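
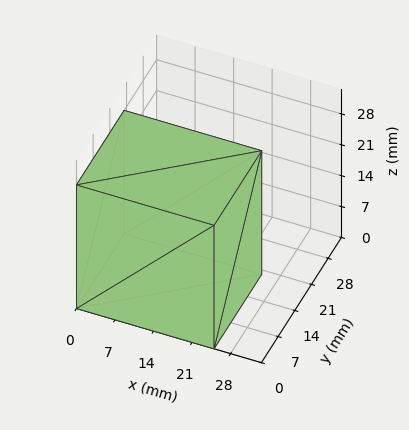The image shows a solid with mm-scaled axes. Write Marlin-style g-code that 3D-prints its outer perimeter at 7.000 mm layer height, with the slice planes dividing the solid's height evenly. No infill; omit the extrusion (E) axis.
Reading the render: the shape is a rectangular box, roughly 25 × 20 mm footprint and 28 mm tall (dimensions read to the nearest mm from the axis ticks). For the g-code, the solid's height is divided into equal slices at the stated Δz and each level perimeter traced with G1 moves after a G0 lift.

; perimeter-only toolpath
G21 ; units = mm
G90 ; absolute positioning
G28 ; home
; layer 1
G0 Z7.000
G0 X0.000 Y0.000
G1 X25.000 Y0.000
G1 X25.000 Y20.000
G1 X0.000 Y20.000
G1 X0.000 Y0.000
; layer 2
G0 Z14.000
G0 X0.000 Y0.000
G1 X25.000 Y0.000
G1 X25.000 Y20.000
G1 X0.000 Y20.000
G1 X0.000 Y0.000
; layer 3
G0 Z21.000
G0 X0.000 Y0.000
G1 X25.000 Y0.000
G1 X25.000 Y20.000
G1 X0.000 Y20.000
G1 X0.000 Y0.000
; layer 4
G0 Z28.000
G0 X0.000 Y0.000
G1 X25.000 Y0.000
G1 X25.000 Y20.000
G1 X0.000 Y20.000
G1 X0.000 Y0.000
M2 ; end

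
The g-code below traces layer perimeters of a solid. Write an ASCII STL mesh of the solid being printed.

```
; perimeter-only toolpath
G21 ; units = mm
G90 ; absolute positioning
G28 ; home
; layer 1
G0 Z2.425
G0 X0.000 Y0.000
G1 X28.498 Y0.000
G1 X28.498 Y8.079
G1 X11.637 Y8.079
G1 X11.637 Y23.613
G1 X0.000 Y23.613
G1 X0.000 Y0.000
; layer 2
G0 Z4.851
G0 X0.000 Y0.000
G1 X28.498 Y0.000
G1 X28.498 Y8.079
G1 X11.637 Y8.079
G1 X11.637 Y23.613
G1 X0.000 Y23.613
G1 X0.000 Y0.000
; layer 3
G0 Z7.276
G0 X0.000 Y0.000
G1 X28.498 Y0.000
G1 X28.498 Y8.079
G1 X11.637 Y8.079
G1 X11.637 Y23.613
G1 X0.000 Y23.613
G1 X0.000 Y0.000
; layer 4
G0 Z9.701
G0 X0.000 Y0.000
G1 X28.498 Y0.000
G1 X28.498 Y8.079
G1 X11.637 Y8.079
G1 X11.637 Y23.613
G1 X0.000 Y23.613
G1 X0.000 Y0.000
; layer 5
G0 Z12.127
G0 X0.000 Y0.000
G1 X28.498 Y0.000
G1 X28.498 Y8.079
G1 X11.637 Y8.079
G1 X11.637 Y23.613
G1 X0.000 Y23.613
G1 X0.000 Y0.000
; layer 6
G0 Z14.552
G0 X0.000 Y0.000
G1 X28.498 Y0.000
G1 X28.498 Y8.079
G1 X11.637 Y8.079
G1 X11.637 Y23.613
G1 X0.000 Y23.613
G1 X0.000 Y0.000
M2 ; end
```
solid part
  facet normal 0.0000 0.0000 -1.0000
    outer loop
      vertex 28.498 8.079 0.000
      vertex 28.498 0.000 0.000
      vertex 0.000 0.000 0.000
    endloop
  endfacet
  facet normal 0.0000 0.0000 -1.0000
    outer loop
      vertex 11.637 8.079 0.000
      vertex 28.498 8.079 0.000
      vertex 0.000 0.000 0.000
    endloop
  endfacet
  facet normal 0.0000 0.0000 -1.0000
    outer loop
      vertex 11.637 23.613 0.000
      vertex 11.637 8.079 0.000
      vertex 0.000 0.000 0.000
    endloop
  endfacet
  facet normal 0.0000 0.0000 -1.0000
    outer loop
      vertex 0.000 23.613 0.000
      vertex 11.637 23.613 0.000
      vertex 0.000 0.000 0.000
    endloop
  endfacet
  facet normal 0.0000 0.0000 1.0000
    outer loop
      vertex 0.000 0.000 14.552
      vertex 28.498 0.000 14.552
      vertex 28.498 8.079 14.552
    endloop
  endfacet
  facet normal 0.0000 0.0000 1.0000
    outer loop
      vertex 0.000 0.000 14.552
      vertex 28.498 8.079 14.552
      vertex 11.637 8.079 14.552
    endloop
  endfacet
  facet normal 0.0000 0.0000 1.0000
    outer loop
      vertex 0.000 0.000 14.552
      vertex 11.637 8.079 14.552
      vertex 11.637 23.613 14.552
    endloop
  endfacet
  facet normal 0.0000 0.0000 1.0000
    outer loop
      vertex 0.000 0.000 14.552
      vertex 11.637 23.613 14.552
      vertex 0.000 23.613 14.552
    endloop
  endfacet
  facet normal 0.0000 -1.0000 0.0000
    outer loop
      vertex 0.000 0.000 0.000
      vertex 28.498 0.000 0.000
      vertex 28.498 0.000 14.552
    endloop
  endfacet
  facet normal 0.0000 -1.0000 0.0000
    outer loop
      vertex 0.000 0.000 0.000
      vertex 28.498 0.000 14.552
      vertex 0.000 0.000 14.552
    endloop
  endfacet
  facet normal 1.0000 0.0000 0.0000
    outer loop
      vertex 28.498 0.000 0.000
      vertex 28.498 8.079 0.000
      vertex 28.498 8.079 14.552
    endloop
  endfacet
  facet normal 1.0000 0.0000 0.0000
    outer loop
      vertex 28.498 0.000 0.000
      vertex 28.498 8.079 14.552
      vertex 28.498 0.000 14.552
    endloop
  endfacet
  facet normal 0.0000 1.0000 0.0000
    outer loop
      vertex 28.498 8.079 0.000
      vertex 11.637 8.079 0.000
      vertex 11.637 8.079 14.552
    endloop
  endfacet
  facet normal 0.0000 1.0000 0.0000
    outer loop
      vertex 28.498 8.079 0.000
      vertex 11.637 8.079 14.552
      vertex 28.498 8.079 14.552
    endloop
  endfacet
  facet normal 1.0000 0.0000 0.0000
    outer loop
      vertex 11.637 8.079 0.000
      vertex 11.637 23.613 0.000
      vertex 11.637 23.613 14.552
    endloop
  endfacet
  facet normal 1.0000 0.0000 0.0000
    outer loop
      vertex 11.637 8.079 0.000
      vertex 11.637 23.613 14.552
      vertex 11.637 8.079 14.552
    endloop
  endfacet
  facet normal 0.0000 1.0000 0.0000
    outer loop
      vertex 11.637 23.613 0.000
      vertex 0.000 23.613 0.000
      vertex 0.000 23.613 14.552
    endloop
  endfacet
  facet normal 0.0000 1.0000 0.0000
    outer loop
      vertex 11.637 23.613 0.000
      vertex 0.000 23.613 14.552
      vertex 11.637 23.613 14.552
    endloop
  endfacet
  facet normal -1.0000 0.0000 0.0000
    outer loop
      vertex 0.000 23.613 0.000
      vertex 0.000 0.000 0.000
      vertex 0.000 0.000 14.552
    endloop
  endfacet
  facet normal -1.0000 0.0000 0.0000
    outer loop
      vertex 0.000 23.613 0.000
      vertex 0.000 0.000 14.552
      vertex 0.000 23.613 14.552
    endloop
  endfacet
endsolid part

The G0 Z moves step by Δz≈2.425 mm. Every layer's G1 loop is the same polygon, so the solid is a straight extrusion of it from z=0 to z≈14.6. Closing with flat bottom and top caps and triangulating gives 20 facets — an L-shaped prism: outer 28.5 × 23.6 mm, arm thicknesses ≈ 8.08 mm (horizontal) and 11.6 mm (vertical), extruded 14.6 mm in z.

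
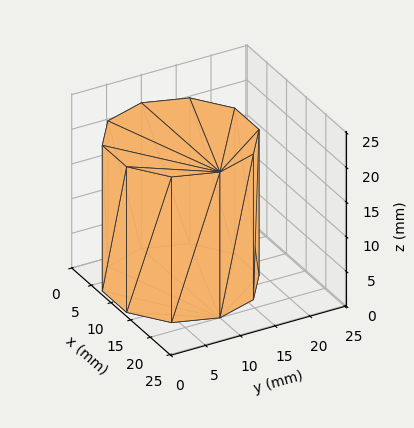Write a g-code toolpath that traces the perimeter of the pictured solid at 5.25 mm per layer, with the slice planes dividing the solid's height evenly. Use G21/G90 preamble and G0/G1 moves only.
Reading the render: the shape is a regular 10-sided prism (a cylinder approximated with 10 flat sides), circumscribed radius ≈ 10 mm, height ≈ 21 mm (dimensions read to the nearest mm from the axis ticks). For the g-code, the solid's height is divided into equal slices at the stated Δz and each level perimeter traced with G1 moves after a G0 lift.

; perimeter-only toolpath
G21 ; units = mm
G90 ; absolute positioning
G28 ; home
; layer 1
G0 Z5.25
G0 X20.00 Y10.00
G1 X18.09 Y15.88
G1 X13.09 Y19.51
G1 X6.91 Y19.51
G1 X1.91 Y15.88
G1 X0.00 Y10.00
G1 X1.91 Y4.12
G1 X6.91 Y0.49
G1 X13.09 Y0.49
G1 X18.09 Y4.12
G1 X20.00 Y10.00
; layer 2
G0 Z10.50
G0 X20.00 Y10.00
G1 X18.09 Y15.88
G1 X13.09 Y19.51
G1 X6.91 Y19.51
G1 X1.91 Y15.88
G1 X0.00 Y10.00
G1 X1.91 Y4.12
G1 X6.91 Y0.49
G1 X13.09 Y0.49
G1 X18.09 Y4.12
G1 X20.00 Y10.00
; layer 3
G0 Z15.75
G0 X20.00 Y10.00
G1 X18.09 Y15.88
G1 X13.09 Y19.51
G1 X6.91 Y19.51
G1 X1.91 Y15.88
G1 X0.00 Y10.00
G1 X1.91 Y4.12
G1 X6.91 Y0.49
G1 X13.09 Y0.49
G1 X18.09 Y4.12
G1 X20.00 Y10.00
; layer 4
G0 Z21.00
G0 X20.00 Y10.00
G1 X18.09 Y15.88
G1 X13.09 Y19.51
G1 X6.91 Y19.51
G1 X1.91 Y15.88
G1 X0.00 Y10.00
G1 X1.91 Y4.12
G1 X6.91 Y0.49
G1 X13.09 Y0.49
G1 X18.09 Y4.12
G1 X20.00 Y10.00
M2 ; end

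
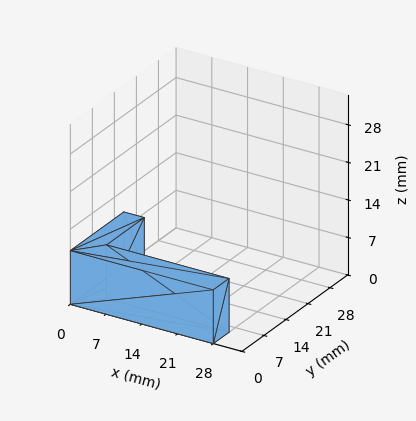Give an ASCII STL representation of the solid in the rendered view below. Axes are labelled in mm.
Reading the render: the shape is an L-shaped prism: outer 28 × 17 mm, arm thicknesses ≈ 5 mm (horizontal) and 4 mm (vertical), extruded 10 mm in z (dimensions read to the nearest mm from the axis ticks). For the STL, each face is triangulated and given an outward normal.

solid part
  facet normal 0.0000 0.0000 -1.0000
    outer loop
      vertex 28.000 5.000 0.000
      vertex 28.000 0.000 0.000
      vertex 0.000 0.000 0.000
    endloop
  endfacet
  facet normal 0.0000 0.0000 -1.0000
    outer loop
      vertex 4.000 5.000 0.000
      vertex 28.000 5.000 0.000
      vertex 0.000 0.000 0.000
    endloop
  endfacet
  facet normal 0.0000 0.0000 -1.0000
    outer loop
      vertex 4.000 17.000 0.000
      vertex 4.000 5.000 0.000
      vertex 0.000 0.000 0.000
    endloop
  endfacet
  facet normal 0.0000 0.0000 -1.0000
    outer loop
      vertex 0.000 17.000 0.000
      vertex 4.000 17.000 0.000
      vertex 0.000 0.000 0.000
    endloop
  endfacet
  facet normal 0.0000 0.0000 1.0000
    outer loop
      vertex 0.000 0.000 10.000
      vertex 28.000 0.000 10.000
      vertex 28.000 5.000 10.000
    endloop
  endfacet
  facet normal 0.0000 0.0000 1.0000
    outer loop
      vertex 0.000 0.000 10.000
      vertex 28.000 5.000 10.000
      vertex 4.000 5.000 10.000
    endloop
  endfacet
  facet normal 0.0000 0.0000 1.0000
    outer loop
      vertex 0.000 0.000 10.000
      vertex 4.000 5.000 10.000
      vertex 4.000 17.000 10.000
    endloop
  endfacet
  facet normal 0.0000 0.0000 1.0000
    outer loop
      vertex 0.000 0.000 10.000
      vertex 4.000 17.000 10.000
      vertex 0.000 17.000 10.000
    endloop
  endfacet
  facet normal 0.0000 -1.0000 0.0000
    outer loop
      vertex 0.000 0.000 0.000
      vertex 28.000 0.000 0.000
      vertex 28.000 0.000 10.000
    endloop
  endfacet
  facet normal 0.0000 -1.0000 0.0000
    outer loop
      vertex 0.000 0.000 0.000
      vertex 28.000 0.000 10.000
      vertex 0.000 0.000 10.000
    endloop
  endfacet
  facet normal 1.0000 0.0000 0.0000
    outer loop
      vertex 28.000 0.000 0.000
      vertex 28.000 5.000 0.000
      vertex 28.000 5.000 10.000
    endloop
  endfacet
  facet normal 1.0000 0.0000 0.0000
    outer loop
      vertex 28.000 0.000 0.000
      vertex 28.000 5.000 10.000
      vertex 28.000 0.000 10.000
    endloop
  endfacet
  facet normal 0.0000 1.0000 0.0000
    outer loop
      vertex 28.000 5.000 0.000
      vertex 4.000 5.000 0.000
      vertex 4.000 5.000 10.000
    endloop
  endfacet
  facet normal 0.0000 1.0000 0.0000
    outer loop
      vertex 28.000 5.000 0.000
      vertex 4.000 5.000 10.000
      vertex 28.000 5.000 10.000
    endloop
  endfacet
  facet normal 1.0000 0.0000 0.0000
    outer loop
      vertex 4.000 5.000 0.000
      vertex 4.000 17.000 0.000
      vertex 4.000 17.000 10.000
    endloop
  endfacet
  facet normal 1.0000 0.0000 0.0000
    outer loop
      vertex 4.000 5.000 0.000
      vertex 4.000 17.000 10.000
      vertex 4.000 5.000 10.000
    endloop
  endfacet
  facet normal 0.0000 1.0000 0.0000
    outer loop
      vertex 4.000 17.000 0.000
      vertex 0.000 17.000 0.000
      vertex 0.000 17.000 10.000
    endloop
  endfacet
  facet normal 0.0000 1.0000 0.0000
    outer loop
      vertex 4.000 17.000 0.000
      vertex 0.000 17.000 10.000
      vertex 4.000 17.000 10.000
    endloop
  endfacet
  facet normal -1.0000 0.0000 0.0000
    outer loop
      vertex 0.000 17.000 0.000
      vertex 0.000 0.000 0.000
      vertex 0.000 0.000 10.000
    endloop
  endfacet
  facet normal -1.0000 0.0000 0.0000
    outer loop
      vertex 0.000 17.000 0.000
      vertex 0.000 0.000 10.000
      vertex 0.000 17.000 10.000
    endloop
  endfacet
endsolid part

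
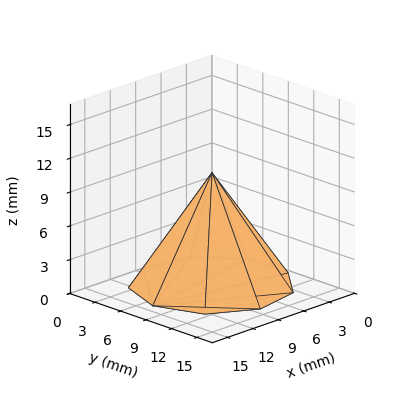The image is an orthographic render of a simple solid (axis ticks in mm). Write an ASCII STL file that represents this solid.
Reading the render: the shape is a regular 9-sided pyramid, base circumscribed radius ≈ 7 mm, apex at z ≈ 10 mm (dimensions read to the nearest mm from the axis ticks). For the STL, each face is triangulated and given an outward normal.

solid part
  facet normal 0.0000 0.0000 -1.0000
    outer loop
      vertex 8.216 13.894 0.000
      vertex 12.362 11.500 0.000
      vertex 14.000 7.000 0.000
    endloop
  endfacet
  facet normal 0.0000 0.0000 -1.0000
    outer loop
      vertex 3.500 13.062 0.000
      vertex 8.216 13.894 0.000
      vertex 14.000 7.000 0.000
    endloop
  endfacet
  facet normal 0.0000 0.0000 -1.0000
    outer loop
      vertex 0.422 9.394 0.000
      vertex 3.500 13.062 0.000
      vertex 14.000 7.000 0.000
    endloop
  endfacet
  facet normal 0.0000 0.0000 -1.0000
    outer loop
      vertex 0.422 4.606 0.000
      vertex 0.422 9.394 0.000
      vertex 14.000 7.000 0.000
    endloop
  endfacet
  facet normal 0.0000 0.0000 -1.0000
    outer loop
      vertex 3.500 0.938 0.000
      vertex 0.422 4.606 0.000
      vertex 14.000 7.000 0.000
    endloop
  endfacet
  facet normal 0.0000 0.0000 -1.0000
    outer loop
      vertex 8.216 0.106 0.000
      vertex 3.500 0.938 0.000
      vertex 14.000 7.000 0.000
    endloop
  endfacet
  facet normal 0.0000 0.0000 -1.0000
    outer loop
      vertex 12.362 2.500 0.000
      vertex 8.216 0.106 0.000
      vertex 14.000 7.000 0.000
    endloop
  endfacet
  facet normal 0.7851 0.2858 0.5495
    outer loop
      vertex 14.000 7.000 0.000
      vertex 12.362 11.500 0.000
      vertex 7.000 7.000 10.000
    endloop
  endfacet
  facet normal 0.4178 0.7235 0.5496
    outer loop
      vertex 12.362 11.500 0.000
      vertex 8.216 13.894 0.000
      vertex 7.000 7.000 10.000
    endloop
  endfacet
  facet normal -0.1452 0.8228 0.5496
    outer loop
      vertex 8.216 13.894 0.000
      vertex 3.500 13.062 0.000
      vertex 7.000 7.000 10.000
    endloop
  endfacet
  facet normal -0.6400 0.5370 0.5495
    outer loop
      vertex 3.500 13.062 0.000
      vertex 0.422 9.394 0.000
      vertex 7.000 7.000 10.000
    endloop
  endfacet
  facet normal -0.8355 0.0000 0.5496
    outer loop
      vertex 0.422 9.394 0.000
      vertex 0.422 4.606 0.000
      vertex 7.000 7.000 10.000
    endloop
  endfacet
  facet normal -0.6400 -0.5370 0.5495
    outer loop
      vertex 0.422 4.606 0.000
      vertex 3.500 0.938 0.000
      vertex 7.000 7.000 10.000
    endloop
  endfacet
  facet normal -0.1452 -0.8228 0.5496
    outer loop
      vertex 3.500 0.938 0.000
      vertex 8.216 0.106 0.000
      vertex 7.000 7.000 10.000
    endloop
  endfacet
  facet normal 0.4178 -0.7235 0.5496
    outer loop
      vertex 8.216 0.106 0.000
      vertex 12.362 2.500 0.000
      vertex 7.000 7.000 10.000
    endloop
  endfacet
  facet normal 0.7851 -0.2858 0.5495
    outer loop
      vertex 12.362 2.500 0.000
      vertex 14.000 7.000 0.000
      vertex 7.000 7.000 10.000
    endloop
  endfacet
endsolid part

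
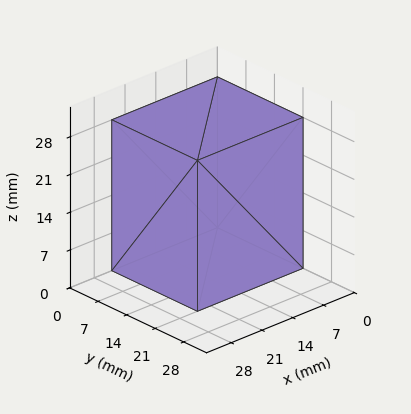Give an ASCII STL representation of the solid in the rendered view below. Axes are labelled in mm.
Reading the render: the shape is a rectangular box, roughly 24 × 21 mm footprint and 28 mm tall (dimensions read to the nearest mm from the axis ticks). For the STL, each face is triangulated and given an outward normal.

solid part
  facet normal 0.0000 0.0000 -1.0000
    outer loop
      vertex 24.00 21.00 0.00
      vertex 24.00 0.00 0.00
      vertex 0.00 0.00 0.00
    endloop
  endfacet
  facet normal 0.0000 0.0000 -1.0000
    outer loop
      vertex 0.00 21.00 0.00
      vertex 24.00 21.00 0.00
      vertex 0.00 0.00 0.00
    endloop
  endfacet
  facet normal 0.0000 0.0000 1.0000
    outer loop
      vertex 0.00 0.00 28.00
      vertex 24.00 0.00 28.00
      vertex 24.00 21.00 28.00
    endloop
  endfacet
  facet normal 0.0000 0.0000 1.0000
    outer loop
      vertex 0.00 0.00 28.00
      vertex 24.00 21.00 28.00
      vertex 0.00 21.00 28.00
    endloop
  endfacet
  facet normal 0.0000 -1.0000 0.0000
    outer loop
      vertex 0.00 0.00 0.00
      vertex 24.00 0.00 0.00
      vertex 24.00 0.00 28.00
    endloop
  endfacet
  facet normal 0.0000 -1.0000 0.0000
    outer loop
      vertex 0.00 0.00 0.00
      vertex 24.00 0.00 28.00
      vertex 0.00 0.00 28.00
    endloop
  endfacet
  facet normal 0.0000 1.0000 0.0000
    outer loop
      vertex 24.00 21.00 28.00
      vertex 24.00 21.00 0.00
      vertex 0.00 21.00 0.00
    endloop
  endfacet
  facet normal 0.0000 1.0000 0.0000
    outer loop
      vertex 0.00 21.00 28.00
      vertex 24.00 21.00 28.00
      vertex 0.00 21.00 0.00
    endloop
  endfacet
  facet normal -1.0000 0.0000 0.0000
    outer loop
      vertex 0.00 21.00 28.00
      vertex 0.00 21.00 0.00
      vertex 0.00 0.00 0.00
    endloop
  endfacet
  facet normal -1.0000 0.0000 0.0000
    outer loop
      vertex 0.00 0.00 28.00
      vertex 0.00 21.00 28.00
      vertex 0.00 0.00 0.00
    endloop
  endfacet
  facet normal 1.0000 0.0000 0.0000
    outer loop
      vertex 24.00 0.00 0.00
      vertex 24.00 21.00 0.00
      vertex 24.00 21.00 28.00
    endloop
  endfacet
  facet normal 1.0000 0.0000 0.0000
    outer loop
      vertex 24.00 0.00 0.00
      vertex 24.00 21.00 28.00
      vertex 24.00 0.00 28.00
    endloop
  endfacet
endsolid part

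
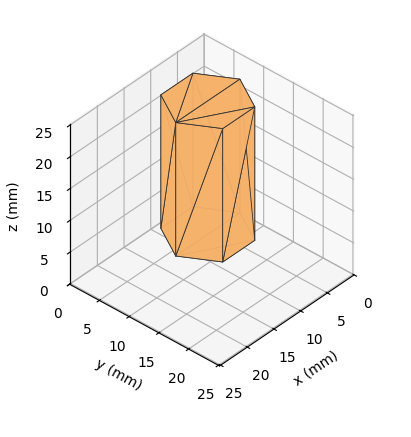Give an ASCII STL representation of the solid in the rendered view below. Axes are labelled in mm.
Reading the render: the shape is a regular 6-sided prism (a cylinder approximated with 6 flat sides), circumscribed radius ≈ 6 mm, height ≈ 21 mm (dimensions read to the nearest mm from the axis ticks). For the STL, each face is triangulated and given an outward normal.

solid part
  facet normal 0.0000 0.0000 -1.0000
    outer loop
      vertex 3.000 11.196 0.000
      vertex 9.000 11.196 0.000
      vertex 12.000 6.000 0.000
    endloop
  endfacet
  facet normal 0.0000 0.0000 -1.0000
    outer loop
      vertex 0.000 6.000 0.000
      vertex 3.000 11.196 0.000
      vertex 12.000 6.000 0.000
    endloop
  endfacet
  facet normal 0.0000 0.0000 -1.0000
    outer loop
      vertex 3.000 0.804 0.000
      vertex 0.000 6.000 0.000
      vertex 12.000 6.000 0.000
    endloop
  endfacet
  facet normal 0.0000 0.0000 -1.0000
    outer loop
      vertex 9.000 0.804 0.000
      vertex 3.000 0.804 0.000
      vertex 12.000 6.000 0.000
    endloop
  endfacet
  facet normal 0.0000 0.0000 1.0000
    outer loop
      vertex 12.000 6.000 21.000
      vertex 9.000 11.196 21.000
      vertex 3.000 11.196 21.000
    endloop
  endfacet
  facet normal 0.0000 0.0000 1.0000
    outer loop
      vertex 12.000 6.000 21.000
      vertex 3.000 11.196 21.000
      vertex 0.000 6.000 21.000
    endloop
  endfacet
  facet normal 0.0000 0.0000 1.0000
    outer loop
      vertex 12.000 6.000 21.000
      vertex 0.000 6.000 21.000
      vertex 3.000 0.804 21.000
    endloop
  endfacet
  facet normal 0.0000 0.0000 1.0000
    outer loop
      vertex 12.000 6.000 21.000
      vertex 3.000 0.804 21.000
      vertex 9.000 0.804 21.000
    endloop
  endfacet
  facet normal 0.8660 0.5000 0.0000
    outer loop
      vertex 12.000 6.000 0.000
      vertex 9.000 11.196 0.000
      vertex 9.000 11.196 21.000
    endloop
  endfacet
  facet normal 0.8660 0.5000 0.0000
    outer loop
      vertex 12.000 6.000 0.000
      vertex 9.000 11.196 21.000
      vertex 12.000 6.000 21.000
    endloop
  endfacet
  facet normal 0.0000 1.0000 0.0000
    outer loop
      vertex 9.000 11.196 0.000
      vertex 3.000 11.196 0.000
      vertex 3.000 11.196 21.000
    endloop
  endfacet
  facet normal 0.0000 1.0000 0.0000
    outer loop
      vertex 9.000 11.196 0.000
      vertex 3.000 11.196 21.000
      vertex 9.000 11.196 21.000
    endloop
  endfacet
  facet normal -0.8660 0.5000 0.0000
    outer loop
      vertex 3.000 11.196 0.000
      vertex 0.000 6.000 0.000
      vertex 0.000 6.000 21.000
    endloop
  endfacet
  facet normal -0.8660 0.5000 0.0000
    outer loop
      vertex 3.000 11.196 0.000
      vertex 0.000 6.000 21.000
      vertex 3.000 11.196 21.000
    endloop
  endfacet
  facet normal -0.8660 -0.5000 0.0000
    outer loop
      vertex 0.000 6.000 0.000
      vertex 3.000 0.804 0.000
      vertex 3.000 0.804 21.000
    endloop
  endfacet
  facet normal -0.8660 -0.5000 0.0000
    outer loop
      vertex 0.000 6.000 0.000
      vertex 3.000 0.804 21.000
      vertex 0.000 6.000 21.000
    endloop
  endfacet
  facet normal 0.0000 -1.0000 0.0000
    outer loop
      vertex 3.000 0.804 0.000
      vertex 9.000 0.804 0.000
      vertex 9.000 0.804 21.000
    endloop
  endfacet
  facet normal 0.0000 -1.0000 0.0000
    outer loop
      vertex 3.000 0.804 0.000
      vertex 9.000 0.804 21.000
      vertex 3.000 0.804 21.000
    endloop
  endfacet
  facet normal 0.8660 -0.5000 0.0000
    outer loop
      vertex 9.000 0.804 0.000
      vertex 12.000 6.000 0.000
      vertex 12.000 6.000 21.000
    endloop
  endfacet
  facet normal 0.8660 -0.5000 0.0000
    outer loop
      vertex 9.000 0.804 0.000
      vertex 12.000 6.000 21.000
      vertex 9.000 0.804 21.000
    endloop
  endfacet
endsolid part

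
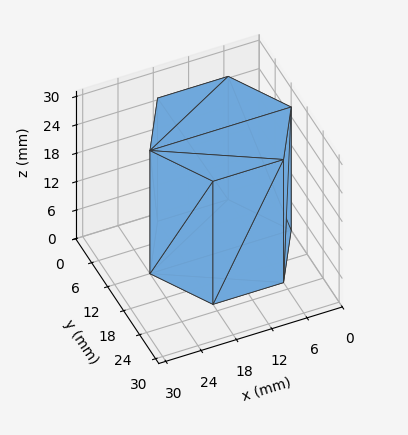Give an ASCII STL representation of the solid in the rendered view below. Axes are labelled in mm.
Reading the render: the shape is a regular 6-sided prism (a cylinder approximated with 6 flat sides), circumscribed radius ≈ 12 mm, height ≈ 26 mm (dimensions read to the nearest mm from the axis ticks). For the STL, each face is triangulated and given an outward normal.

solid part
  facet normal 0.0000 0.0000 -1.0000
    outer loop
      vertex 6.00 22.39 0.00
      vertex 18.00 22.39 0.00
      vertex 24.00 12.00 0.00
    endloop
  endfacet
  facet normal 0.0000 0.0000 -1.0000
    outer loop
      vertex 0.00 12.00 0.00
      vertex 6.00 22.39 0.00
      vertex 24.00 12.00 0.00
    endloop
  endfacet
  facet normal 0.0000 0.0000 -1.0000
    outer loop
      vertex 6.00 1.61 0.00
      vertex 0.00 12.00 0.00
      vertex 24.00 12.00 0.00
    endloop
  endfacet
  facet normal 0.0000 0.0000 -1.0000
    outer loop
      vertex 18.00 1.61 0.00
      vertex 6.00 1.61 0.00
      vertex 24.00 12.00 0.00
    endloop
  endfacet
  facet normal 0.0000 0.0000 1.0000
    outer loop
      vertex 24.00 12.00 26.00
      vertex 18.00 22.39 26.00
      vertex 6.00 22.39 26.00
    endloop
  endfacet
  facet normal 0.0000 0.0000 1.0000
    outer loop
      vertex 24.00 12.00 26.00
      vertex 6.00 22.39 26.00
      vertex 0.00 12.00 26.00
    endloop
  endfacet
  facet normal 0.0000 0.0000 1.0000
    outer loop
      vertex 24.00 12.00 26.00
      vertex 0.00 12.00 26.00
      vertex 6.00 1.61 26.00
    endloop
  endfacet
  facet normal 0.0000 0.0000 1.0000
    outer loop
      vertex 24.00 12.00 26.00
      vertex 6.00 1.61 26.00
      vertex 18.00 1.61 26.00
    endloop
  endfacet
  facet normal 0.8660 0.5001 0.0000
    outer loop
      vertex 24.00 12.00 0.00
      vertex 18.00 22.39 0.00
      vertex 18.00 22.39 26.00
    endloop
  endfacet
  facet normal 0.8660 0.5001 0.0000
    outer loop
      vertex 24.00 12.00 0.00
      vertex 18.00 22.39 26.00
      vertex 24.00 12.00 26.00
    endloop
  endfacet
  facet normal 0.0000 1.0000 0.0000
    outer loop
      vertex 18.00 22.39 0.00
      vertex 6.00 22.39 0.00
      vertex 6.00 22.39 26.00
    endloop
  endfacet
  facet normal 0.0000 1.0000 0.0000
    outer loop
      vertex 18.00 22.39 0.00
      vertex 6.00 22.39 26.00
      vertex 18.00 22.39 26.00
    endloop
  endfacet
  facet normal -0.8660 0.5001 0.0000
    outer loop
      vertex 6.00 22.39 0.00
      vertex 0.00 12.00 0.00
      vertex 0.00 12.00 26.00
    endloop
  endfacet
  facet normal -0.8660 0.5001 0.0000
    outer loop
      vertex 6.00 22.39 0.00
      vertex 0.00 12.00 26.00
      vertex 6.00 22.39 26.00
    endloop
  endfacet
  facet normal -0.8660 -0.5001 0.0000
    outer loop
      vertex 0.00 12.00 0.00
      vertex 6.00 1.61 0.00
      vertex 6.00 1.61 26.00
    endloop
  endfacet
  facet normal -0.8660 -0.5001 0.0000
    outer loop
      vertex 0.00 12.00 0.00
      vertex 6.00 1.61 26.00
      vertex 0.00 12.00 26.00
    endloop
  endfacet
  facet normal 0.0000 -1.0000 0.0000
    outer loop
      vertex 6.00 1.61 0.00
      vertex 18.00 1.61 0.00
      vertex 18.00 1.61 26.00
    endloop
  endfacet
  facet normal 0.0000 -1.0000 0.0000
    outer loop
      vertex 6.00 1.61 0.00
      vertex 18.00 1.61 26.00
      vertex 6.00 1.61 26.00
    endloop
  endfacet
  facet normal 0.8660 -0.5001 0.0000
    outer loop
      vertex 18.00 1.61 0.00
      vertex 24.00 12.00 0.00
      vertex 24.00 12.00 26.00
    endloop
  endfacet
  facet normal 0.8660 -0.5001 0.0000
    outer loop
      vertex 18.00 1.61 0.00
      vertex 24.00 12.00 26.00
      vertex 18.00 1.61 26.00
    endloop
  endfacet
endsolid part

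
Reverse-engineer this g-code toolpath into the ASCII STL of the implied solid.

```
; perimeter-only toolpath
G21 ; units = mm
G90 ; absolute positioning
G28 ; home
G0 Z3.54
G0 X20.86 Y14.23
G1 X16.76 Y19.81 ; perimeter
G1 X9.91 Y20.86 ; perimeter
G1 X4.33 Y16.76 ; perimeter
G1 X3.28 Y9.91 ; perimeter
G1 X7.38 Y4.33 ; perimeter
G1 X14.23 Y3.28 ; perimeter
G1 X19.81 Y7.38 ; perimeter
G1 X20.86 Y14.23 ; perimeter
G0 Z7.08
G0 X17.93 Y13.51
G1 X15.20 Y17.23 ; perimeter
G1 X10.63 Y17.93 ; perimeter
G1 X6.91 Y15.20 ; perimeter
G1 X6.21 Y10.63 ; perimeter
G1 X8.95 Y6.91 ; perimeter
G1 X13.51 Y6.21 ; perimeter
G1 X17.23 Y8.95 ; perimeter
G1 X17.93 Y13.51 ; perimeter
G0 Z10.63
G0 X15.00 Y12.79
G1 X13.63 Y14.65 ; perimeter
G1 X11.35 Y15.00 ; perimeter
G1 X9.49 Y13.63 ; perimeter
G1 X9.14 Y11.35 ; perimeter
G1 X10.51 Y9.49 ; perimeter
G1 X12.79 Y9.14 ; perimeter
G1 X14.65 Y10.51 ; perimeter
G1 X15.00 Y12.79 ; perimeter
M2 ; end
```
solid part
  facet normal 0.0000 0.0000 -1.0000
    outer loop
      vertex 9.19 23.79 0.00
      vertex 18.32 22.39 0.00
      vertex 23.79 14.95 0.00
    endloop
  endfacet
  facet normal 0.0000 0.0000 -1.0000
    outer loop
      vertex 1.75 18.32 0.00
      vertex 9.19 23.79 0.00
      vertex 23.79 14.95 0.00
    endloop
  endfacet
  facet normal 0.0000 0.0000 -1.0000
    outer loop
      vertex 0.35 9.19 0.00
      vertex 1.75 18.32 0.00
      vertex 23.79 14.95 0.00
    endloop
  endfacet
  facet normal 0.0000 0.0000 -1.0000
    outer loop
      vertex 5.82 1.75 0.00
      vertex 0.35 9.19 0.00
      vertex 23.79 14.95 0.00
    endloop
  endfacet
  facet normal 0.0000 0.0000 -1.0000
    outer loop
      vertex 14.95 0.35 0.00
      vertex 5.82 1.75 0.00
      vertex 23.79 14.95 0.00
    endloop
  endfacet
  facet normal 0.0000 0.0000 -1.0000
    outer loop
      vertex 22.39 5.82 0.00
      vertex 14.95 0.35 0.00
      vertex 23.79 14.95 0.00
    endloop
  endfacet
  facet normal 0.6332 0.4655 0.6183
    outer loop
      vertex 23.79 14.95 0.00
      vertex 18.32 22.39 0.00
      vertex 12.07 12.07 14.17
    endloop
  endfacet
  facet normal 0.1191 0.7768 0.6183
    outer loop
      vertex 18.32 22.39 0.00
      vertex 9.19 23.79 0.00
      vertex 12.07 12.07 14.17
    endloop
  endfacet
  facet normal -0.4655 0.6332 0.6183
    outer loop
      vertex 9.19 23.79 0.00
      vertex 1.75 18.32 0.00
      vertex 12.07 12.07 14.17
    endloop
  endfacet
  facet normal -0.7768 0.1191 0.6183
    outer loop
      vertex 1.75 18.32 0.00
      vertex 0.35 9.19 0.00
      vertex 12.07 12.07 14.17
    endloop
  endfacet
  facet normal -0.6332 -0.4655 0.6183
    outer loop
      vertex 0.35 9.19 0.00
      vertex 5.82 1.75 0.00
      vertex 12.07 12.07 14.17
    endloop
  endfacet
  facet normal -0.1191 -0.7768 0.6183
    outer loop
      vertex 5.82 1.75 0.00
      vertex 14.95 0.35 0.00
      vertex 12.07 12.07 14.17
    endloop
  endfacet
  facet normal 0.4655 -0.6332 0.6183
    outer loop
      vertex 14.95 0.35 0.00
      vertex 22.39 5.82 0.00
      vertex 12.07 12.07 14.17
    endloop
  endfacet
  facet normal 0.7768 -0.1191 0.6183
    outer loop
      vertex 22.39 5.82 0.00
      vertex 23.79 14.95 0.00
      vertex 12.07 12.07 14.17
    endloop
  endfacet
endsolid part

The G0 Z moves step by Δz≈3.54 mm. The G1 loops shrink linearly with z, so the solid tapers from its base footprint up to z≈14.2. Closing with a flat bottom cap and the tapered top and triangulating gives 14 facets — a regular 8-sided pyramid, base circumscribed radius ≈ 12.1 mm, apex at z ≈ 14.2 mm.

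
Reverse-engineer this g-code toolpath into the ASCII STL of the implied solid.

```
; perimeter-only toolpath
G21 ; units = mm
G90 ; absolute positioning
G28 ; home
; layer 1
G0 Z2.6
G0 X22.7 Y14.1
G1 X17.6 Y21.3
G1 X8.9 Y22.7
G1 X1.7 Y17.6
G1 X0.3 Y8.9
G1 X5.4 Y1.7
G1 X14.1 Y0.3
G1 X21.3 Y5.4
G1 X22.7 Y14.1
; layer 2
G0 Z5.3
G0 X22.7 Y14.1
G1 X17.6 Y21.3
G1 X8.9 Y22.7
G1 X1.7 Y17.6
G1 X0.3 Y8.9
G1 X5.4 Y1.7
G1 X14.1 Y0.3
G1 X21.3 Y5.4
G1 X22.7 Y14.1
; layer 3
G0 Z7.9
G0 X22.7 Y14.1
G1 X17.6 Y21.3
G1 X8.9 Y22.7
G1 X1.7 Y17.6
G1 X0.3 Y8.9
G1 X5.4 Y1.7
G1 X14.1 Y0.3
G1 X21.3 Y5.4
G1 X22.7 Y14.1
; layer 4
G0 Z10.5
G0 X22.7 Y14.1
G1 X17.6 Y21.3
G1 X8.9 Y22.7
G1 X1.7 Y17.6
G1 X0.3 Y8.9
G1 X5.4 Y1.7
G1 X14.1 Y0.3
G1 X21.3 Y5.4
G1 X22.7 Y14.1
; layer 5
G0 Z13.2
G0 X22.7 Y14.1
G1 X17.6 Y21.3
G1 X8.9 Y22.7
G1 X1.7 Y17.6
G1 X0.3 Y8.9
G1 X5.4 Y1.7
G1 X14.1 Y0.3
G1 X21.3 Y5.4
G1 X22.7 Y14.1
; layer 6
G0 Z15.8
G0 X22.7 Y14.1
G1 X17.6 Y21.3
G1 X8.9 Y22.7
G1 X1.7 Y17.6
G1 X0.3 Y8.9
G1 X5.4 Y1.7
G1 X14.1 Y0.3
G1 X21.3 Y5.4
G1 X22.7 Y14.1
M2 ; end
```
solid part
  facet normal 0.0000 0.0000 -1.0000
    outer loop
      vertex 8.9 22.7 0.0
      vertex 17.6 21.3 0.0
      vertex 22.7 14.1 0.0
    endloop
  endfacet
  facet normal 0.0000 0.0000 -1.0000
    outer loop
      vertex 1.7 17.6 0.0
      vertex 8.9 22.7 0.0
      vertex 22.7 14.1 0.0
    endloop
  endfacet
  facet normal 0.0000 0.0000 -1.0000
    outer loop
      vertex 0.3 8.9 0.0
      vertex 1.7 17.6 0.0
      vertex 22.7 14.1 0.0
    endloop
  endfacet
  facet normal 0.0000 0.0000 -1.0000
    outer loop
      vertex 5.4 1.7 0.0
      vertex 0.3 8.9 0.0
      vertex 22.7 14.1 0.0
    endloop
  endfacet
  facet normal 0.0000 0.0000 -1.0000
    outer loop
      vertex 14.1 0.3 0.0
      vertex 5.4 1.7 0.0
      vertex 22.7 14.1 0.0
    endloop
  endfacet
  facet normal 0.0000 0.0000 -1.0000
    outer loop
      vertex 21.3 5.4 0.0
      vertex 14.1 0.3 0.0
      vertex 22.7 14.1 0.0
    endloop
  endfacet
  facet normal 0.0000 0.0000 1.0000
    outer loop
      vertex 22.7 14.1 15.8
      vertex 17.6 21.3 15.8
      vertex 8.9 22.7 15.8
    endloop
  endfacet
  facet normal 0.0000 0.0000 1.0000
    outer loop
      vertex 22.7 14.1 15.8
      vertex 8.9 22.7 15.8
      vertex 1.7 17.6 15.8
    endloop
  endfacet
  facet normal 0.0000 0.0000 1.0000
    outer loop
      vertex 22.7 14.1 15.8
      vertex 1.7 17.6 15.8
      vertex 0.3 8.9 15.8
    endloop
  endfacet
  facet normal 0.0000 0.0000 1.0000
    outer loop
      vertex 22.7 14.1 15.8
      vertex 0.3 8.9 15.8
      vertex 5.4 1.7 15.8
    endloop
  endfacet
  facet normal 0.0000 0.0000 1.0000
    outer loop
      vertex 22.7 14.1 15.8
      vertex 5.4 1.7 15.8
      vertex 14.1 0.3 15.8
    endloop
  endfacet
  facet normal 0.0000 0.0000 1.0000
    outer loop
      vertex 22.7 14.1 15.8
      vertex 14.1 0.3 15.8
      vertex 21.3 5.4 15.8
    endloop
  endfacet
  facet normal 0.8160 0.5780 0.0000
    outer loop
      vertex 22.7 14.1 0.0
      vertex 17.6 21.3 0.0
      vertex 17.6 21.3 15.8
    endloop
  endfacet
  facet normal 0.8160 0.5780 0.0000
    outer loop
      vertex 22.7 14.1 0.0
      vertex 17.6 21.3 15.8
      vertex 22.7 14.1 15.8
    endloop
  endfacet
  facet normal 0.1589 0.9873 0.0000
    outer loop
      vertex 17.6 21.3 0.0
      vertex 8.9 22.7 0.0
      vertex 8.9 22.7 15.8
    endloop
  endfacet
  facet normal 0.1589 0.9873 0.0000
    outer loop
      vertex 17.6 21.3 0.0
      vertex 8.9 22.7 15.8
      vertex 17.6 21.3 15.8
    endloop
  endfacet
  facet normal -0.5780 0.8160 0.0000
    outer loop
      vertex 8.9 22.7 0.0
      vertex 1.7 17.6 0.0
      vertex 1.7 17.6 15.8
    endloop
  endfacet
  facet normal -0.5780 0.8160 0.0000
    outer loop
      vertex 8.9 22.7 0.0
      vertex 1.7 17.6 15.8
      vertex 8.9 22.7 15.8
    endloop
  endfacet
  facet normal -0.9873 0.1589 0.0000
    outer loop
      vertex 1.7 17.6 0.0
      vertex 0.3 8.9 0.0
      vertex 0.3 8.9 15.8
    endloop
  endfacet
  facet normal -0.9873 0.1589 0.0000
    outer loop
      vertex 1.7 17.6 0.0
      vertex 0.3 8.9 15.8
      vertex 1.7 17.6 15.8
    endloop
  endfacet
  facet normal -0.8160 -0.5780 0.0000
    outer loop
      vertex 0.3 8.9 0.0
      vertex 5.4 1.7 0.0
      vertex 5.4 1.7 15.8
    endloop
  endfacet
  facet normal -0.8160 -0.5780 0.0000
    outer loop
      vertex 0.3 8.9 0.0
      vertex 5.4 1.7 15.8
      vertex 0.3 8.9 15.8
    endloop
  endfacet
  facet normal -0.1589 -0.9873 0.0000
    outer loop
      vertex 5.4 1.7 0.0
      vertex 14.1 0.3 0.0
      vertex 14.1 0.3 15.8
    endloop
  endfacet
  facet normal -0.1589 -0.9873 0.0000
    outer loop
      vertex 5.4 1.7 0.0
      vertex 14.1 0.3 15.8
      vertex 5.4 1.7 15.8
    endloop
  endfacet
  facet normal 0.5780 -0.8160 0.0000
    outer loop
      vertex 14.1 0.3 0.0
      vertex 21.3 5.4 0.0
      vertex 21.3 5.4 15.8
    endloop
  endfacet
  facet normal 0.5780 -0.8160 0.0000
    outer loop
      vertex 14.1 0.3 0.0
      vertex 21.3 5.4 15.8
      vertex 14.1 0.3 15.8
    endloop
  endfacet
  facet normal 0.9873 -0.1589 0.0000
    outer loop
      vertex 21.3 5.4 0.0
      vertex 22.7 14.1 0.0
      vertex 22.7 14.1 15.8
    endloop
  endfacet
  facet normal 0.9873 -0.1589 0.0000
    outer loop
      vertex 21.3 5.4 0.0
      vertex 22.7 14.1 15.8
      vertex 21.3 5.4 15.8
    endloop
  endfacet
endsolid part

The G0 Z moves step by Δz≈2.6 mm. Every layer's G1 loop is the same polygon, so the solid is a straight extrusion of it from z=0 to z≈15.8. Closing with flat bottom and top caps and triangulating gives 28 facets — a regular 8-sided prism (a cylinder approximated with 8 flat sides), circumscribed radius ≈ 11.5 mm, height ≈ 15.8 mm.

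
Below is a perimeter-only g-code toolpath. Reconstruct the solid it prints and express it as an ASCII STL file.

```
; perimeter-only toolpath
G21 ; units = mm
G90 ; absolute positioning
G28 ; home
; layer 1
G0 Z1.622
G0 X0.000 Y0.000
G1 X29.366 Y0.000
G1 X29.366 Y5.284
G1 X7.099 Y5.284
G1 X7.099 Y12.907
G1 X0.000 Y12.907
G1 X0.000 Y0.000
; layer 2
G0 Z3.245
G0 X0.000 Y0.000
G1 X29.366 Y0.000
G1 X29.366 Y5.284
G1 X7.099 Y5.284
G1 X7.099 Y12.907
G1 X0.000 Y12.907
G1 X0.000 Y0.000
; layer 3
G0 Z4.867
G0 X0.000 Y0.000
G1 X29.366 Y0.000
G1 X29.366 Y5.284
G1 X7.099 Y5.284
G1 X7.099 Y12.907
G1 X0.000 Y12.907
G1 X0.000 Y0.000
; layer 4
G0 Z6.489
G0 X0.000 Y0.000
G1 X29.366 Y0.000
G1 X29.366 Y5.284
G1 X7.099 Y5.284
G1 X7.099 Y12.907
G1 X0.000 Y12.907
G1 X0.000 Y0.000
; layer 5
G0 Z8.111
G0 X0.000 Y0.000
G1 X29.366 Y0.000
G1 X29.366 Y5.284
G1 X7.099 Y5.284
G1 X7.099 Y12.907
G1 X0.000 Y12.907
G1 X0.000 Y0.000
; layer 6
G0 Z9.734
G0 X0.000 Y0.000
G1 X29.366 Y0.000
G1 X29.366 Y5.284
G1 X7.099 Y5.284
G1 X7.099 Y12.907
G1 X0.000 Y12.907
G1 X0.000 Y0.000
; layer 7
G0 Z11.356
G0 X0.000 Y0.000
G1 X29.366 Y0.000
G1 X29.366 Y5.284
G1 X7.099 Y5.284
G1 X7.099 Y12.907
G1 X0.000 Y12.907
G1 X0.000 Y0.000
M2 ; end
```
solid part
  facet normal 0.0000 0.0000 -1.0000
    outer loop
      vertex 29.366 5.284 0.000
      vertex 29.366 0.000 0.000
      vertex 0.000 0.000 0.000
    endloop
  endfacet
  facet normal 0.0000 0.0000 -1.0000
    outer loop
      vertex 7.099 5.284 0.000
      vertex 29.366 5.284 0.000
      vertex 0.000 0.000 0.000
    endloop
  endfacet
  facet normal 0.0000 0.0000 -1.0000
    outer loop
      vertex 7.099 12.907 0.000
      vertex 7.099 5.284 0.000
      vertex 0.000 0.000 0.000
    endloop
  endfacet
  facet normal 0.0000 0.0000 -1.0000
    outer loop
      vertex 0.000 12.907 0.000
      vertex 7.099 12.907 0.000
      vertex 0.000 0.000 0.000
    endloop
  endfacet
  facet normal 0.0000 0.0000 1.0000
    outer loop
      vertex 0.000 0.000 11.356
      vertex 29.366 0.000 11.356
      vertex 29.366 5.284 11.356
    endloop
  endfacet
  facet normal 0.0000 0.0000 1.0000
    outer loop
      vertex 0.000 0.000 11.356
      vertex 29.366 5.284 11.356
      vertex 7.099 5.284 11.356
    endloop
  endfacet
  facet normal 0.0000 0.0000 1.0000
    outer loop
      vertex 0.000 0.000 11.356
      vertex 7.099 5.284 11.356
      vertex 7.099 12.907 11.356
    endloop
  endfacet
  facet normal 0.0000 0.0000 1.0000
    outer loop
      vertex 0.000 0.000 11.356
      vertex 7.099 12.907 11.356
      vertex 0.000 12.907 11.356
    endloop
  endfacet
  facet normal 0.0000 -1.0000 0.0000
    outer loop
      vertex 0.000 0.000 0.000
      vertex 29.366 0.000 0.000
      vertex 29.366 0.000 11.356
    endloop
  endfacet
  facet normal 0.0000 -1.0000 0.0000
    outer loop
      vertex 0.000 0.000 0.000
      vertex 29.366 0.000 11.356
      vertex 0.000 0.000 11.356
    endloop
  endfacet
  facet normal 1.0000 0.0000 0.0000
    outer loop
      vertex 29.366 0.000 0.000
      vertex 29.366 5.284 0.000
      vertex 29.366 5.284 11.356
    endloop
  endfacet
  facet normal 1.0000 0.0000 0.0000
    outer loop
      vertex 29.366 0.000 0.000
      vertex 29.366 5.284 11.356
      vertex 29.366 0.000 11.356
    endloop
  endfacet
  facet normal 0.0000 1.0000 0.0000
    outer loop
      vertex 29.366 5.284 0.000
      vertex 7.099 5.284 0.000
      vertex 7.099 5.284 11.356
    endloop
  endfacet
  facet normal 0.0000 1.0000 0.0000
    outer loop
      vertex 29.366 5.284 0.000
      vertex 7.099 5.284 11.356
      vertex 29.366 5.284 11.356
    endloop
  endfacet
  facet normal 1.0000 0.0000 0.0000
    outer loop
      vertex 7.099 5.284 0.000
      vertex 7.099 12.907 0.000
      vertex 7.099 12.907 11.356
    endloop
  endfacet
  facet normal 1.0000 0.0000 0.0000
    outer loop
      vertex 7.099 5.284 0.000
      vertex 7.099 12.907 11.356
      vertex 7.099 5.284 11.356
    endloop
  endfacet
  facet normal 0.0000 1.0000 0.0000
    outer loop
      vertex 7.099 12.907 0.000
      vertex 0.000 12.907 0.000
      vertex 0.000 12.907 11.356
    endloop
  endfacet
  facet normal 0.0000 1.0000 0.0000
    outer loop
      vertex 7.099 12.907 0.000
      vertex 0.000 12.907 11.356
      vertex 7.099 12.907 11.356
    endloop
  endfacet
  facet normal -1.0000 0.0000 0.0000
    outer loop
      vertex 0.000 12.907 0.000
      vertex 0.000 0.000 0.000
      vertex 0.000 0.000 11.356
    endloop
  endfacet
  facet normal -1.0000 0.0000 0.0000
    outer loop
      vertex 0.000 12.907 0.000
      vertex 0.000 0.000 11.356
      vertex 0.000 12.907 11.356
    endloop
  endfacet
endsolid part

The G0 Z moves step by Δz≈1.622 mm. Every layer's G1 loop is the same polygon, so the solid is a straight extrusion of it from z=0 to z≈11.4. Closing with flat bottom and top caps and triangulating gives 20 facets — an L-shaped prism: outer 29.4 × 12.9 mm, arm thicknesses ≈ 5.28 mm (horizontal) and 7.1 mm (vertical), extruded 11.4 mm in z.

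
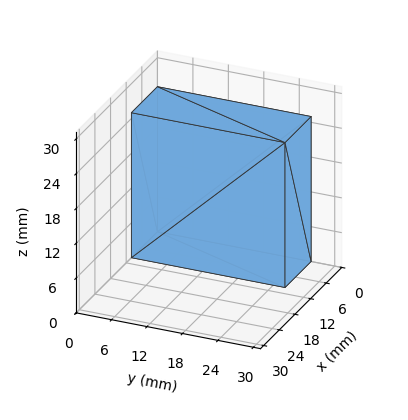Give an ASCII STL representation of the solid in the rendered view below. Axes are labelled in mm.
Reading the render: the shape is a rectangular box, roughly 10 × 26 mm footprint and 25 mm tall (dimensions read to the nearest mm from the axis ticks). For the STL, each face is triangulated and given an outward normal.

solid part
  facet normal 0.0000 0.0000 -1.0000
    outer loop
      vertex 10.0 26.0 0.0
      vertex 10.0 0.0 0.0
      vertex 0.0 0.0 0.0
    endloop
  endfacet
  facet normal 0.0000 0.0000 -1.0000
    outer loop
      vertex 0.0 26.0 0.0
      vertex 10.0 26.0 0.0
      vertex 0.0 0.0 0.0
    endloop
  endfacet
  facet normal 0.0000 0.0000 1.0000
    outer loop
      vertex 0.0 0.0 25.0
      vertex 10.0 0.0 25.0
      vertex 10.0 26.0 25.0
    endloop
  endfacet
  facet normal 0.0000 0.0000 1.0000
    outer loop
      vertex 0.0 0.0 25.0
      vertex 10.0 26.0 25.0
      vertex 0.0 26.0 25.0
    endloop
  endfacet
  facet normal 0.0000 -1.0000 0.0000
    outer loop
      vertex 0.0 0.0 0.0
      vertex 10.0 0.0 0.0
      vertex 10.0 0.0 25.0
    endloop
  endfacet
  facet normal 0.0000 -1.0000 0.0000
    outer loop
      vertex 0.0 0.0 0.0
      vertex 10.0 0.0 25.0
      vertex 0.0 0.0 25.0
    endloop
  endfacet
  facet normal 0.0000 1.0000 0.0000
    outer loop
      vertex 10.0 26.0 25.0
      vertex 10.0 26.0 0.0
      vertex 0.0 26.0 0.0
    endloop
  endfacet
  facet normal 0.0000 1.0000 0.0000
    outer loop
      vertex 0.0 26.0 25.0
      vertex 10.0 26.0 25.0
      vertex 0.0 26.0 0.0
    endloop
  endfacet
  facet normal -1.0000 0.0000 0.0000
    outer loop
      vertex 0.0 26.0 25.0
      vertex 0.0 26.0 0.0
      vertex 0.0 0.0 0.0
    endloop
  endfacet
  facet normal -1.0000 0.0000 0.0000
    outer loop
      vertex 0.0 0.0 25.0
      vertex 0.0 26.0 25.0
      vertex 0.0 0.0 0.0
    endloop
  endfacet
  facet normal 1.0000 0.0000 0.0000
    outer loop
      vertex 10.0 0.0 0.0
      vertex 10.0 26.0 0.0
      vertex 10.0 26.0 25.0
    endloop
  endfacet
  facet normal 1.0000 0.0000 0.0000
    outer loop
      vertex 10.0 0.0 0.0
      vertex 10.0 26.0 25.0
      vertex 10.0 0.0 25.0
    endloop
  endfacet
endsolid part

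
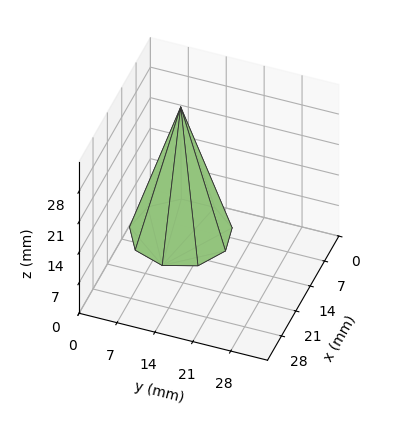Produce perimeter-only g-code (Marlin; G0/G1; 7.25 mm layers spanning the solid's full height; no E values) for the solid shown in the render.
Reading the render: the shape is a regular 9-sided pyramid, base circumscribed radius ≈ 9 mm, apex at z ≈ 29 mm (dimensions read to the nearest mm from the axis ticks). For the g-code, the solid's height is divided into equal slices at the stated Δz and each level perimeter traced with G1 moves after a G0 lift.

; perimeter-only toolpath
G21 ; units = mm
G90 ; absolute positioning
G28 ; home
; layer 1
G0 Z7.25
G0 X15.75 Y9.00
G1 X14.17 Y13.34
G1 X10.17 Y15.64
G1 X5.62 Y14.84
G1 X2.66 Y11.31
G1 X2.66 Y6.69
G1 X5.62 Y3.16
G1 X10.17 Y2.35
G1 X14.17 Y4.66
G1 X15.75 Y9.00
; layer 2
G0 Z14.50
G0 X13.50 Y9.00
G1 X12.45 Y11.89
G1 X9.78 Y13.43
G1 X6.75 Y12.89
G1 X4.77 Y10.54
G1 X4.77 Y7.46
G1 X6.75 Y5.11
G1 X9.78 Y4.57
G1 X12.45 Y6.11
G1 X13.50 Y9.00
; layer 3
G0 Z21.75
G0 X11.25 Y9.00
G1 X10.72 Y10.45
G1 X9.39 Y11.21
G1 X7.88 Y10.95
G1 X6.88 Y9.77
G1 X6.88 Y8.23
G1 X7.88 Y7.05
G1 X9.39 Y6.79
G1 X10.72 Y7.55
G1 X11.25 Y9.00
M2 ; end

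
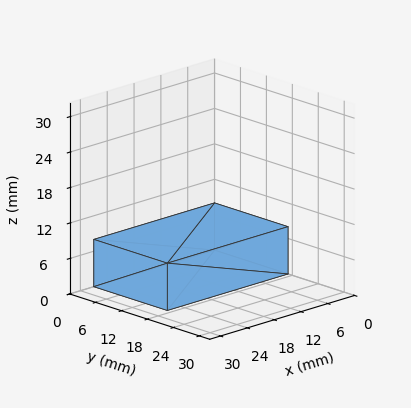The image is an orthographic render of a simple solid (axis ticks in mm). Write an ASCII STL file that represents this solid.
Reading the render: the shape is a rectangular box, roughly 27 × 17 mm footprint and 8 mm tall (dimensions read to the nearest mm from the axis ticks). For the STL, each face is triangulated and given an outward normal.

solid part
  facet normal 0.0000 0.0000 -1.0000
    outer loop
      vertex 27.000 17.000 0.000
      vertex 27.000 0.000 0.000
      vertex 0.000 0.000 0.000
    endloop
  endfacet
  facet normal 0.0000 0.0000 -1.0000
    outer loop
      vertex 0.000 17.000 0.000
      vertex 27.000 17.000 0.000
      vertex 0.000 0.000 0.000
    endloop
  endfacet
  facet normal 0.0000 0.0000 1.0000
    outer loop
      vertex 0.000 0.000 8.000
      vertex 27.000 0.000 8.000
      vertex 27.000 17.000 8.000
    endloop
  endfacet
  facet normal 0.0000 0.0000 1.0000
    outer loop
      vertex 0.000 0.000 8.000
      vertex 27.000 17.000 8.000
      vertex 0.000 17.000 8.000
    endloop
  endfacet
  facet normal 0.0000 -1.0000 0.0000
    outer loop
      vertex 0.000 0.000 0.000
      vertex 27.000 0.000 0.000
      vertex 27.000 0.000 8.000
    endloop
  endfacet
  facet normal 0.0000 -1.0000 0.0000
    outer loop
      vertex 0.000 0.000 0.000
      vertex 27.000 0.000 8.000
      vertex 0.000 0.000 8.000
    endloop
  endfacet
  facet normal 0.0000 1.0000 0.0000
    outer loop
      vertex 27.000 17.000 8.000
      vertex 27.000 17.000 0.000
      vertex 0.000 17.000 0.000
    endloop
  endfacet
  facet normal 0.0000 1.0000 0.0000
    outer loop
      vertex 0.000 17.000 8.000
      vertex 27.000 17.000 8.000
      vertex 0.000 17.000 0.000
    endloop
  endfacet
  facet normal -1.0000 0.0000 0.0000
    outer loop
      vertex 0.000 17.000 8.000
      vertex 0.000 17.000 0.000
      vertex 0.000 0.000 0.000
    endloop
  endfacet
  facet normal -1.0000 0.0000 0.0000
    outer loop
      vertex 0.000 0.000 8.000
      vertex 0.000 17.000 8.000
      vertex 0.000 0.000 0.000
    endloop
  endfacet
  facet normal 1.0000 0.0000 0.0000
    outer loop
      vertex 27.000 0.000 0.000
      vertex 27.000 17.000 0.000
      vertex 27.000 17.000 8.000
    endloop
  endfacet
  facet normal 1.0000 0.0000 0.0000
    outer loop
      vertex 27.000 0.000 0.000
      vertex 27.000 17.000 8.000
      vertex 27.000 0.000 8.000
    endloop
  endfacet
endsolid part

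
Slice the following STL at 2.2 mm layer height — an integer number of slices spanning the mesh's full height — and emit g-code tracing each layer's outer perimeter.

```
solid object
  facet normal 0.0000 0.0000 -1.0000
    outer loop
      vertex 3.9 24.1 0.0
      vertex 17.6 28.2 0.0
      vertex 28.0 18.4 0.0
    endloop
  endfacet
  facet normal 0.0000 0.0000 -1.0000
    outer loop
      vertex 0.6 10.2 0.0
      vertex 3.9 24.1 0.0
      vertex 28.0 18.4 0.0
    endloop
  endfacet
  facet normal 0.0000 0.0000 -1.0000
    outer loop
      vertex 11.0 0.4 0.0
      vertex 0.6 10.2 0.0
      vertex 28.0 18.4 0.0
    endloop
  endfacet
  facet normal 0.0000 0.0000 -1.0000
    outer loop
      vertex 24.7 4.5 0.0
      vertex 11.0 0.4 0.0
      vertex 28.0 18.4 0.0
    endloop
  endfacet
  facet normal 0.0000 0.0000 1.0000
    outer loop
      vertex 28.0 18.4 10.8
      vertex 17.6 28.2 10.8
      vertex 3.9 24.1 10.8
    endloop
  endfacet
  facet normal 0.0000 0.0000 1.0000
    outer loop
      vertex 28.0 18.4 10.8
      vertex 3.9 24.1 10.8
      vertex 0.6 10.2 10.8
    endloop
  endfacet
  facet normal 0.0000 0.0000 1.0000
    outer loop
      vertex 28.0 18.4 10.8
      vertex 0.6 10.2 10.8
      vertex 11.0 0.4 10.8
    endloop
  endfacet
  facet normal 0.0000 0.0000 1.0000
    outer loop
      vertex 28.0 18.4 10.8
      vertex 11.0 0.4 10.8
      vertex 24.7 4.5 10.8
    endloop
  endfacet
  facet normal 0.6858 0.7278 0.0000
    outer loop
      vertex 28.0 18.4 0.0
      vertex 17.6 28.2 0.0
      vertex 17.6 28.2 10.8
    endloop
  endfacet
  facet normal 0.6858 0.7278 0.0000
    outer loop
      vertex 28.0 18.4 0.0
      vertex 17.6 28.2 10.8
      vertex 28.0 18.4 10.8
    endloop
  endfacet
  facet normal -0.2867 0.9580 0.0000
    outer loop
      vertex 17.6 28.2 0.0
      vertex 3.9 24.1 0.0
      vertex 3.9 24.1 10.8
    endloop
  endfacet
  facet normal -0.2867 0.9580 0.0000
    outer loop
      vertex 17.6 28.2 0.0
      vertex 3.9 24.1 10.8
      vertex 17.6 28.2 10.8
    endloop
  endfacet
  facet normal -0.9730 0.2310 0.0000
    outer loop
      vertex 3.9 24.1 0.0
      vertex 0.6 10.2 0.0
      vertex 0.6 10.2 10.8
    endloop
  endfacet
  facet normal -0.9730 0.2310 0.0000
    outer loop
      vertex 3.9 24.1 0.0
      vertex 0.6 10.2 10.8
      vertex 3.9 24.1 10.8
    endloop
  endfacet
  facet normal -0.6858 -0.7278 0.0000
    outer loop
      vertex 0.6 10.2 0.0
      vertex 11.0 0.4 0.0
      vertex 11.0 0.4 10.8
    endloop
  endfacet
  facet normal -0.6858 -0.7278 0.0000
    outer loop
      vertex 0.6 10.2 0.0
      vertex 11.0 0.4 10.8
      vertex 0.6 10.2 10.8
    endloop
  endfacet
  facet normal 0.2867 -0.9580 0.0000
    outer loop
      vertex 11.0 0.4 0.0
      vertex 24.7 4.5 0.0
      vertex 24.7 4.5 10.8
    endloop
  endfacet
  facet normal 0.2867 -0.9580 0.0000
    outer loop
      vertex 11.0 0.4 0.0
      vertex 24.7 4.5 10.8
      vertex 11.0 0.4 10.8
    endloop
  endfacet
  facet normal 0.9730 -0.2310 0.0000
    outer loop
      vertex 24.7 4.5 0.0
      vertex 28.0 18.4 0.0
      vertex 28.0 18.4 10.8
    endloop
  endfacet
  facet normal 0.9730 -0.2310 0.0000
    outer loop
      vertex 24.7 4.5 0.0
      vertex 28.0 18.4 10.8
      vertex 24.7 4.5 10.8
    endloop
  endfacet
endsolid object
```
; perimeter-only toolpath
G21 ; units = mm
G90 ; absolute positioning
G28 ; home
; layer 1
G0 Z2.2
G0 X28.0 Y18.4
G1 X17.6 Y28.2
G1 X3.9 Y24.1
G1 X0.6 Y10.2
G1 X11.0 Y0.4
G1 X24.7 Y4.5
G1 X28.0 Y18.4
; layer 2
G0 Z4.3
G0 X28.0 Y18.4
G1 X17.6 Y28.2
G1 X3.9 Y24.1
G1 X0.6 Y10.2
G1 X11.0 Y0.4
G1 X24.7 Y4.5
G1 X28.0 Y18.4
; layer 3
G0 Z6.5
G0 X28.0 Y18.4
G1 X17.6 Y28.2
G1 X3.9 Y24.1
G1 X0.6 Y10.2
G1 X11.0 Y0.4
G1 X24.7 Y4.5
G1 X28.0 Y18.4
; layer 4
G0 Z8.6
G0 X28.0 Y18.4
G1 X17.6 Y28.2
G1 X3.9 Y24.1
G1 X0.6 Y10.2
G1 X11.0 Y0.4
G1 X24.7 Y4.5
G1 X28.0 Y18.4
; layer 5
G0 Z10.8
G0 X28.0 Y18.4
G1 X17.6 Y28.2
G1 X3.9 Y24.1
G1 X0.6 Y10.2
G1 X11.0 Y0.4
G1 X24.7 Y4.5
G1 X28.0 Y18.4
M2 ; end

The solid is a regular 6-sided prism (a cylinder approximated with 6 flat sides), circumscribed radius ≈ 14.3 mm, height ≈ 10.8 mm. Slicing at Δz = 2.2 mm — 5 equal slices spanning the solid's height, so layer i sits at z = i·h/5 — gives 5 non-empty perimeters. Each is a 6-segment closed polygon; G0 lifts to the layer z and rapids to the start vertex, then G1 traces the edges.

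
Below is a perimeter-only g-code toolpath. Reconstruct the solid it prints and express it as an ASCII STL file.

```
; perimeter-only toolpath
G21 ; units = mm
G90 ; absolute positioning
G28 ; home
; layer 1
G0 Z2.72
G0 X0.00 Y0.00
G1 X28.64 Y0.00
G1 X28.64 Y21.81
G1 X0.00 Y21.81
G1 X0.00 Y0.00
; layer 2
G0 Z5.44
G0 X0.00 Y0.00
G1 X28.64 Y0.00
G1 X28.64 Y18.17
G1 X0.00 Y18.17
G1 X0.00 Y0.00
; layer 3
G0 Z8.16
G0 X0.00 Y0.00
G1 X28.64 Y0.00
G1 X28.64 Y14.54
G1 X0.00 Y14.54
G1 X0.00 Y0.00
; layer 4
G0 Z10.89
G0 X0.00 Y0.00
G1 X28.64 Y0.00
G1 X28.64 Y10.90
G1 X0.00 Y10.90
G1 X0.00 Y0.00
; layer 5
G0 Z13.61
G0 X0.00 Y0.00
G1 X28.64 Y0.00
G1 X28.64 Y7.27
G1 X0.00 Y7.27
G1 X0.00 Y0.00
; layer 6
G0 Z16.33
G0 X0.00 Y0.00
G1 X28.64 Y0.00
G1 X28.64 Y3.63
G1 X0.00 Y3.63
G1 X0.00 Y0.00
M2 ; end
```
solid part
  facet normal 0.0000 0.0000 -1.0000
    outer loop
      vertex 28.64 25.44 0.00
      vertex 28.64 0.00 0.00
      vertex 0.00 0.00 0.00
    endloop
  endfacet
  facet normal 0.0000 0.0000 -1.0000
    outer loop
      vertex 0.00 25.44 0.00
      vertex 28.64 25.44 0.00
      vertex 0.00 0.00 0.00
    endloop
  endfacet
  facet normal 0.0000 -1.0000 0.0000
    outer loop
      vertex 0.00 0.00 0.00
      vertex 28.64 0.00 0.00
      vertex 28.64 0.00 19.05
    endloop
  endfacet
  facet normal 0.0000 -1.0000 0.0000
    outer loop
      vertex 0.00 0.00 0.00
      vertex 28.64 0.00 19.05
      vertex 0.00 0.00 19.05
    endloop
  endfacet
  facet normal 0.0000 0.5994 0.8005
    outer loop
      vertex 0.00 0.00 19.05
      vertex 28.64 0.00 19.05
      vertex 28.64 25.44 0.00
    endloop
  endfacet
  facet normal 0.0000 0.5994 0.8005
    outer loop
      vertex 0.00 0.00 19.05
      vertex 28.64 25.44 0.00
      vertex 0.00 25.44 0.00
    endloop
  endfacet
  facet normal -1.0000 0.0000 0.0000
    outer loop
      vertex 0.00 0.00 19.05
      vertex 0.00 25.44 0.00
      vertex 0.00 0.00 0.00
    endloop
  endfacet
  facet normal 1.0000 0.0000 0.0000
    outer loop
      vertex 28.64 0.00 0.00
      vertex 28.64 25.44 0.00
      vertex 28.64 0.00 19.05
    endloop
  endfacet
endsolid part

The G0 Z moves step by Δz≈2.72 mm. The G1 loops shrink linearly with z, so the solid tapers from its base footprint up to z≈19.1. Closing with a flat bottom cap and the tapered top and triangulating gives 8 facets — a wedge (ramp): 28.6 × 25.4 mm base, rising to 19.1 mm along the y=0 edge and sloping linearly to z=0 at y=25.4.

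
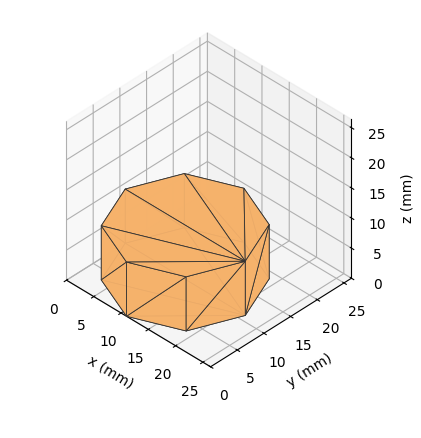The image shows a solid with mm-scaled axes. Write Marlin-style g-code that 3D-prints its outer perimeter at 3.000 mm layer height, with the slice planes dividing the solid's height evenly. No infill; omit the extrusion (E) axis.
Reading the render: the shape is a regular 8-sided prism (a cylinder approximated with 8 flat sides), circumscribed radius ≈ 11 mm, height ≈ 9 mm (dimensions read to the nearest mm from the axis ticks). For the g-code, the solid's height is divided into equal slices at the stated Δz and each level perimeter traced with G1 moves after a G0 lift.

; perimeter-only toolpath
G21 ; units = mm
G90 ; absolute positioning
G28 ; home
; layer 1
G0 Z3.000
G0 X22.000 Y11.000
G1 X18.778 Y18.778
G1 X11.000 Y22.000
G1 X3.222 Y18.778
G1 X0.000 Y11.000
G1 X3.222 Y3.222
G1 X11.000 Y0.000
G1 X18.778 Y3.222
G1 X22.000 Y11.000
; layer 2
G0 Z6.000
G0 X22.000 Y11.000
G1 X18.778 Y18.778
G1 X11.000 Y22.000
G1 X3.222 Y18.778
G1 X0.000 Y11.000
G1 X3.222 Y3.222
G1 X11.000 Y0.000
G1 X18.778 Y3.222
G1 X22.000 Y11.000
; layer 3
G0 Z9.000
G0 X22.000 Y11.000
G1 X18.778 Y18.778
G1 X11.000 Y22.000
G1 X3.222 Y18.778
G1 X0.000 Y11.000
G1 X3.222 Y3.222
G1 X11.000 Y0.000
G1 X18.778 Y3.222
G1 X22.000 Y11.000
M2 ; end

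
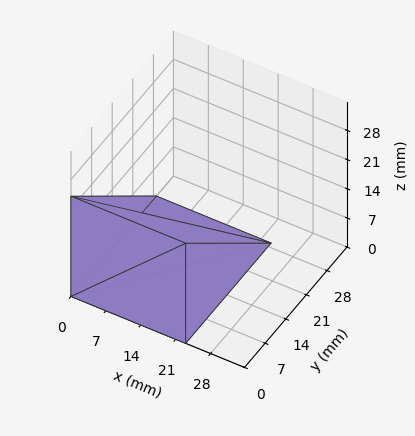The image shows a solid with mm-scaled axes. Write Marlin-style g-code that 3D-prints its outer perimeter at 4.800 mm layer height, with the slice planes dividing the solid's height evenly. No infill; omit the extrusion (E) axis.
Reading the render: the shape is a wedge (ramp): 23 × 29 mm base, rising to 24 mm along the y=0 edge and sloping linearly to z=0 at y=29 (dimensions read to the nearest mm from the axis ticks). For the g-code, the solid's height is divided into equal slices at the stated Δz and each level perimeter traced with G1 moves after a G0 lift.

; perimeter-only toolpath
G21 ; units = mm
G90 ; absolute positioning
G28 ; home
; layer 1
G0 Z4.800
G0 X0.000 Y0.000
G1 X23.000 Y0.000
G1 X23.000 Y23.200
G1 X0.000 Y23.200
G1 X0.000 Y0.000
; layer 2
G0 Z9.600
G0 X0.000 Y0.000
G1 X23.000 Y0.000
G1 X23.000 Y17.400
G1 X0.000 Y17.400
G1 X0.000 Y0.000
; layer 3
G0 Z14.400
G0 X0.000 Y0.000
G1 X23.000 Y0.000
G1 X23.000 Y11.600
G1 X0.000 Y11.600
G1 X0.000 Y0.000
; layer 4
G0 Z19.200
G0 X0.000 Y0.000
G1 X23.000 Y0.000
G1 X23.000 Y5.800
G1 X0.000 Y5.800
G1 X0.000 Y0.000
M2 ; end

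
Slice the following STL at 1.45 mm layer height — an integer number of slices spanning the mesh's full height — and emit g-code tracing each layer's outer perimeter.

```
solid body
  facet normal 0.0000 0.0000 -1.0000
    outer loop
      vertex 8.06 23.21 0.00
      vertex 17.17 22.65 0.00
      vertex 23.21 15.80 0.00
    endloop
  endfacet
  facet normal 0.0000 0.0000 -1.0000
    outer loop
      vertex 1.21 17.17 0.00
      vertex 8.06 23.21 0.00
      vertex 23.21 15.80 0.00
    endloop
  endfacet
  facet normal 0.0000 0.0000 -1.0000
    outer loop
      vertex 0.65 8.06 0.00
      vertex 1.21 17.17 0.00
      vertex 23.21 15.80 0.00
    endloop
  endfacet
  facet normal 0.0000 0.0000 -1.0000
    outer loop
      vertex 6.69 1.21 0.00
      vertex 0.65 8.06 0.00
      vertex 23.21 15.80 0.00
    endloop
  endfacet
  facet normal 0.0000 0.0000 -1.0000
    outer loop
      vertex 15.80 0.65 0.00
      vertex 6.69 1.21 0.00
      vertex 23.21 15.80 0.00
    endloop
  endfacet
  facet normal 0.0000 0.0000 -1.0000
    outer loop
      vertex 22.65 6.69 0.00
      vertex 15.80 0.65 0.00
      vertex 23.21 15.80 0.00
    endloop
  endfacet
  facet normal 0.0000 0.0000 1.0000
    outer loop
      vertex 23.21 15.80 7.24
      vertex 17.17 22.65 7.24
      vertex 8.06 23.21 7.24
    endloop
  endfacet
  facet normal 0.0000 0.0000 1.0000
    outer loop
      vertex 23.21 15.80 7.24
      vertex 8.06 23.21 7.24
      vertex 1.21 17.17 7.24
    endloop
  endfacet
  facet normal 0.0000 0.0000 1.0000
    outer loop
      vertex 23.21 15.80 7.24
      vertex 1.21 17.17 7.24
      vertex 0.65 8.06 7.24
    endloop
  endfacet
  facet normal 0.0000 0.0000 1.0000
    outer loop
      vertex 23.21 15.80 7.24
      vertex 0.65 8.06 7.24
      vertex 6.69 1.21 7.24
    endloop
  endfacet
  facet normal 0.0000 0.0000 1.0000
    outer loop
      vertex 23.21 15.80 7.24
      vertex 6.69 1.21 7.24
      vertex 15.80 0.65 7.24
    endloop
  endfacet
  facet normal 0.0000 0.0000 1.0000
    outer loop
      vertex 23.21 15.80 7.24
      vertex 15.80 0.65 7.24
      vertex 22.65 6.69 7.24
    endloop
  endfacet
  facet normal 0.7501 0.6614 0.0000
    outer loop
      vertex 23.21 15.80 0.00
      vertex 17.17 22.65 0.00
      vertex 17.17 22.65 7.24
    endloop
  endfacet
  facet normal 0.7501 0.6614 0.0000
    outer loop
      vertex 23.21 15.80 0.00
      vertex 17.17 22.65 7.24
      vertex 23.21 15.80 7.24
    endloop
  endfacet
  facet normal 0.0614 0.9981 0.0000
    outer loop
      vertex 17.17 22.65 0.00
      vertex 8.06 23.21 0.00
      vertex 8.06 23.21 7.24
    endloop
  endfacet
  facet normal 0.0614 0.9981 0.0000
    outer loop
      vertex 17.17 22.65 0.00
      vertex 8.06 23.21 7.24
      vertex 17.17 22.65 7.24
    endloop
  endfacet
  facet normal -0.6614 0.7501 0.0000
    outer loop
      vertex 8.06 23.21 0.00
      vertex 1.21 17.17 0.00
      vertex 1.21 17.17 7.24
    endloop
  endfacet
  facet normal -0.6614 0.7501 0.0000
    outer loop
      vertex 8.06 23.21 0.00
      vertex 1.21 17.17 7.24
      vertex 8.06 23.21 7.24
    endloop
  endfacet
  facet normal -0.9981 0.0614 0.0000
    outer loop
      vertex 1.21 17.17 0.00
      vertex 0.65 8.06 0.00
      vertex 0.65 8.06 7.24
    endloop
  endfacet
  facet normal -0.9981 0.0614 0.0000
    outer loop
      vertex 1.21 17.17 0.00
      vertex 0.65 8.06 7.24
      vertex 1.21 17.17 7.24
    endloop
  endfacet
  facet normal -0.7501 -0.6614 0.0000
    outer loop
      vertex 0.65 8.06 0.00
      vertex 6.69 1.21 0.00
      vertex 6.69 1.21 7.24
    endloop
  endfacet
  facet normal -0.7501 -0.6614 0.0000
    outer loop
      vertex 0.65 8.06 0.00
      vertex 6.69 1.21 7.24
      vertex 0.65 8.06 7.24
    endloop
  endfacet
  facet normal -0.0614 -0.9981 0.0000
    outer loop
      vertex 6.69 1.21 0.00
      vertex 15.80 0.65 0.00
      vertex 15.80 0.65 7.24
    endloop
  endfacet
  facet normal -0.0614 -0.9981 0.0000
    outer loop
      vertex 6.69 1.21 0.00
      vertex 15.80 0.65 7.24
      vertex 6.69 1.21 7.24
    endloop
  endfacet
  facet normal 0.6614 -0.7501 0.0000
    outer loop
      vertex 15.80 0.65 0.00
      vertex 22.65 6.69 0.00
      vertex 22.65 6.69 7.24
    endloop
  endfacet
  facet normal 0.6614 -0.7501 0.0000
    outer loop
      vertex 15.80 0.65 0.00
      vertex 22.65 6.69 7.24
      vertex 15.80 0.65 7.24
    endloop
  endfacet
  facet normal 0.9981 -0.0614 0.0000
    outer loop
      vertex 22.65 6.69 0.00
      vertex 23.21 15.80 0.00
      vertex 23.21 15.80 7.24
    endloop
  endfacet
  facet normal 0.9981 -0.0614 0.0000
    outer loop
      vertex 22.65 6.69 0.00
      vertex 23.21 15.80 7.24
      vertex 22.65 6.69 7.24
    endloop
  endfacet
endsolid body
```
; perimeter-only toolpath
G21 ; units = mm
G90 ; absolute positioning
G28 ; home
; layer 1
G0 Z1.45
G0 X23.21 Y15.80
G1 X17.17 Y22.65
G1 X8.06 Y23.21
G1 X1.21 Y17.17
G1 X0.65 Y8.06
G1 X6.69 Y1.21
G1 X15.80 Y0.65
G1 X22.65 Y6.69
G1 X23.21 Y15.80
; layer 2
G0 Z2.90
G0 X23.21 Y15.80
G1 X17.17 Y22.65
G1 X8.06 Y23.21
G1 X1.21 Y17.17
G1 X0.65 Y8.06
G1 X6.69 Y1.21
G1 X15.80 Y0.65
G1 X22.65 Y6.69
G1 X23.21 Y15.80
; layer 3
G0 Z4.34
G0 X23.21 Y15.80
G1 X17.17 Y22.65
G1 X8.06 Y23.21
G1 X1.21 Y17.17
G1 X0.65 Y8.06
G1 X6.69 Y1.21
G1 X15.80 Y0.65
G1 X22.65 Y6.69
G1 X23.21 Y15.80
; layer 4
G0 Z5.79
G0 X23.21 Y15.80
G1 X17.17 Y22.65
G1 X8.06 Y23.21
G1 X1.21 Y17.17
G1 X0.65 Y8.06
G1 X6.69 Y1.21
G1 X15.80 Y0.65
G1 X22.65 Y6.69
G1 X23.21 Y15.80
; layer 5
G0 Z7.24
G0 X23.21 Y15.80
G1 X17.17 Y22.65
G1 X8.06 Y23.21
G1 X1.21 Y17.17
G1 X0.65 Y8.06
G1 X6.69 Y1.21
G1 X15.80 Y0.65
G1 X22.65 Y6.69
G1 X23.21 Y15.80
M2 ; end

The solid is a regular 8-sided prism (a cylinder approximated with 8 flat sides), circumscribed radius ≈ 11.9 mm, height ≈ 7.24 mm. Slicing at Δz = 1.45 mm — 5 equal slices spanning the solid's height, so layer i sits at z = i·h/5 — gives 5 non-empty perimeters. Each is a 8-segment closed polygon; G0 lifts to the layer z and rapids to the start vertex, then G1 traces the edges.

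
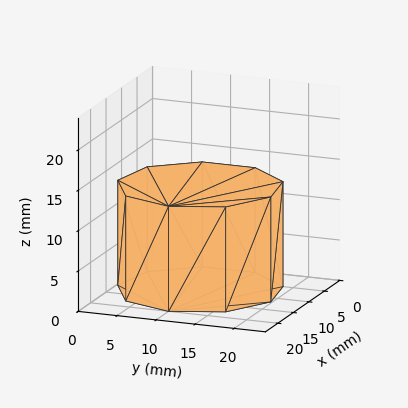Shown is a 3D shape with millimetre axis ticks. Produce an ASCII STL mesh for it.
Reading the render: the shape is a regular 9-sided prism (a cylinder approximated with 9 flat sides), circumscribed radius ≈ 10 mm, height ≈ 13 mm (dimensions read to the nearest mm from the axis ticks). For the STL, each face is triangulated and given an outward normal.

solid part
  facet normal 0.0000 0.0000 -1.0000
    outer loop
      vertex 11.7 19.8 0.0
      vertex 17.7 16.4 0.0
      vertex 20.0 10.0 0.0
    endloop
  endfacet
  facet normal 0.0000 0.0000 -1.0000
    outer loop
      vertex 5.0 18.7 0.0
      vertex 11.7 19.8 0.0
      vertex 20.0 10.0 0.0
    endloop
  endfacet
  facet normal 0.0000 0.0000 -1.0000
    outer loop
      vertex 0.6 13.4 0.0
      vertex 5.0 18.7 0.0
      vertex 20.0 10.0 0.0
    endloop
  endfacet
  facet normal 0.0000 0.0000 -1.0000
    outer loop
      vertex 0.6 6.6 0.0
      vertex 0.6 13.4 0.0
      vertex 20.0 10.0 0.0
    endloop
  endfacet
  facet normal 0.0000 0.0000 -1.0000
    outer loop
      vertex 5.0 1.3 0.0
      vertex 0.6 6.6 0.0
      vertex 20.0 10.0 0.0
    endloop
  endfacet
  facet normal 0.0000 0.0000 -1.0000
    outer loop
      vertex 11.7 0.2 0.0
      vertex 5.0 1.3 0.0
      vertex 20.0 10.0 0.0
    endloop
  endfacet
  facet normal 0.0000 0.0000 -1.0000
    outer loop
      vertex 17.7 3.6 0.0
      vertex 11.7 0.2 0.0
      vertex 20.0 10.0 0.0
    endloop
  endfacet
  facet normal 0.0000 0.0000 1.0000
    outer loop
      vertex 20.0 10.0 13.0
      vertex 17.7 16.4 13.0
      vertex 11.7 19.8 13.0
    endloop
  endfacet
  facet normal 0.0000 0.0000 1.0000
    outer loop
      vertex 20.0 10.0 13.0
      vertex 11.7 19.8 13.0
      vertex 5.0 18.7 13.0
    endloop
  endfacet
  facet normal 0.0000 0.0000 1.0000
    outer loop
      vertex 20.0 10.0 13.0
      vertex 5.0 18.7 13.0
      vertex 0.6 13.4 13.0
    endloop
  endfacet
  facet normal 0.0000 0.0000 1.0000
    outer loop
      vertex 20.0 10.0 13.0
      vertex 0.6 13.4 13.0
      vertex 0.6 6.6 13.0
    endloop
  endfacet
  facet normal 0.0000 0.0000 1.0000
    outer loop
      vertex 20.0 10.0 13.0
      vertex 0.6 6.6 13.0
      vertex 5.0 1.3 13.0
    endloop
  endfacet
  facet normal 0.0000 0.0000 1.0000
    outer loop
      vertex 20.0 10.0 13.0
      vertex 5.0 1.3 13.0
      vertex 11.7 0.2 13.0
    endloop
  endfacet
  facet normal 0.0000 0.0000 1.0000
    outer loop
      vertex 20.0 10.0 13.0
      vertex 11.7 0.2 13.0
      vertex 17.7 3.6 13.0
    endloop
  endfacet
  facet normal 0.9411 0.3382 0.0000
    outer loop
      vertex 20.0 10.0 0.0
      vertex 17.7 16.4 0.0
      vertex 17.7 16.4 13.0
    endloop
  endfacet
  facet normal 0.9411 0.3382 0.0000
    outer loop
      vertex 20.0 10.0 0.0
      vertex 17.7 16.4 13.0
      vertex 20.0 10.0 13.0
    endloop
  endfacet
  facet normal 0.4930 0.8700 0.0000
    outer loop
      vertex 17.7 16.4 0.0
      vertex 11.7 19.8 0.0
      vertex 11.7 19.8 13.0
    endloop
  endfacet
  facet normal 0.4930 0.8700 0.0000
    outer loop
      vertex 17.7 16.4 0.0
      vertex 11.7 19.8 13.0
      vertex 17.7 16.4 13.0
    endloop
  endfacet
  facet normal -0.1620 0.9868 0.0000
    outer loop
      vertex 11.7 19.8 0.0
      vertex 5.0 18.7 0.0
      vertex 5.0 18.7 13.0
    endloop
  endfacet
  facet normal -0.1620 0.9868 0.0000
    outer loop
      vertex 11.7 19.8 0.0
      vertex 5.0 18.7 13.0
      vertex 11.7 19.8 13.0
    endloop
  endfacet
  facet normal -0.7694 0.6388 0.0000
    outer loop
      vertex 5.0 18.7 0.0
      vertex 0.6 13.4 0.0
      vertex 0.6 13.4 13.0
    endloop
  endfacet
  facet normal -0.7694 0.6388 0.0000
    outer loop
      vertex 5.0 18.7 0.0
      vertex 0.6 13.4 13.0
      vertex 5.0 18.7 13.0
    endloop
  endfacet
  facet normal -1.0000 0.0000 0.0000
    outer loop
      vertex 0.6 13.4 0.0
      vertex 0.6 6.6 0.0
      vertex 0.6 6.6 13.0
    endloop
  endfacet
  facet normal -1.0000 0.0000 0.0000
    outer loop
      vertex 0.6 13.4 0.0
      vertex 0.6 6.6 13.0
      vertex 0.6 13.4 13.0
    endloop
  endfacet
  facet normal -0.7694 -0.6388 0.0000
    outer loop
      vertex 0.6 6.6 0.0
      vertex 5.0 1.3 0.0
      vertex 5.0 1.3 13.0
    endloop
  endfacet
  facet normal -0.7694 -0.6388 0.0000
    outer loop
      vertex 0.6 6.6 0.0
      vertex 5.0 1.3 13.0
      vertex 0.6 6.6 13.0
    endloop
  endfacet
  facet normal -0.1620 -0.9868 0.0000
    outer loop
      vertex 5.0 1.3 0.0
      vertex 11.7 0.2 0.0
      vertex 11.7 0.2 13.0
    endloop
  endfacet
  facet normal -0.1620 -0.9868 0.0000
    outer loop
      vertex 5.0 1.3 0.0
      vertex 11.7 0.2 13.0
      vertex 5.0 1.3 13.0
    endloop
  endfacet
  facet normal 0.4930 -0.8700 0.0000
    outer loop
      vertex 11.7 0.2 0.0
      vertex 17.7 3.6 0.0
      vertex 17.7 3.6 13.0
    endloop
  endfacet
  facet normal 0.4930 -0.8700 0.0000
    outer loop
      vertex 11.7 0.2 0.0
      vertex 17.7 3.6 13.0
      vertex 11.7 0.2 13.0
    endloop
  endfacet
  facet normal 0.9411 -0.3382 0.0000
    outer loop
      vertex 17.7 3.6 0.0
      vertex 20.0 10.0 0.0
      vertex 20.0 10.0 13.0
    endloop
  endfacet
  facet normal 0.9411 -0.3382 0.0000
    outer loop
      vertex 17.7 3.6 0.0
      vertex 20.0 10.0 13.0
      vertex 17.7 3.6 13.0
    endloop
  endfacet
endsolid part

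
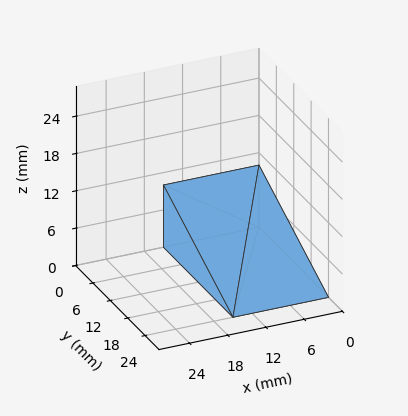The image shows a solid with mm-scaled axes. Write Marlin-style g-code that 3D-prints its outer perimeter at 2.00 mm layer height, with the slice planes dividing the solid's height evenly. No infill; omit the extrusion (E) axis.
Reading the render: the shape is a wedge (ramp): 15 × 24 mm base, rising to 10 mm along the y=0 edge and sloping linearly to z=0 at y=24 (dimensions read to the nearest mm from the axis ticks). For the g-code, the solid's height is divided into equal slices at the stated Δz and each level perimeter traced with G1 moves after a G0 lift.

; perimeter-only toolpath
G21 ; units = mm
G90 ; absolute positioning
G28 ; home
; layer 1
G0 Z2.00
G0 X0.00 Y0.00
G1 X15.00 Y0.00
G1 X15.00 Y19.20
G1 X0.00 Y19.20
G1 X0.00 Y0.00
; layer 2
G0 Z4.00
G0 X0.00 Y0.00
G1 X15.00 Y0.00
G1 X15.00 Y14.40
G1 X0.00 Y14.40
G1 X0.00 Y0.00
; layer 3
G0 Z6.00
G0 X0.00 Y0.00
G1 X15.00 Y0.00
G1 X15.00 Y9.60
G1 X0.00 Y9.60
G1 X0.00 Y0.00
; layer 4
G0 Z8.00
G0 X0.00 Y0.00
G1 X15.00 Y0.00
G1 X15.00 Y4.80
G1 X0.00 Y4.80
G1 X0.00 Y0.00
M2 ; end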